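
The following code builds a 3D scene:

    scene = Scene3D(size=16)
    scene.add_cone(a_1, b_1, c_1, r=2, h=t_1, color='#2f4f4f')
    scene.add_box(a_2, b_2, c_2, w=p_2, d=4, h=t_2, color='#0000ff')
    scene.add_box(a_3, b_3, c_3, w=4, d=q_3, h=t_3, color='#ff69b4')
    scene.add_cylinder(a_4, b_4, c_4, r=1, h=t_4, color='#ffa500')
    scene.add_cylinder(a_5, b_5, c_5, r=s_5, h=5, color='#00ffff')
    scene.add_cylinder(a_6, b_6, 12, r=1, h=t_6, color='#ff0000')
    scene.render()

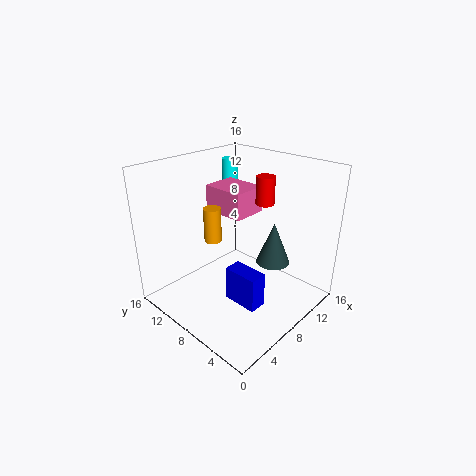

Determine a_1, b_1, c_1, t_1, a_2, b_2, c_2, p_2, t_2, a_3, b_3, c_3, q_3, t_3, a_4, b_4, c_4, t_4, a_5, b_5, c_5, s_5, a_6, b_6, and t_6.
a_1 = 12, b_1 = 6, c_1 = 4, t_1 = 5, a_2 = 6, b_2 = 4, c_2 = 1, p_2 = 2, t_2 = 4, a_3 = 8, b_3 = 8, c_3 = 10, q_3 = 5, t_3 = 3, a_4 = 7, b_4 = 11, c_4 = 7, t_4 = 4, a_5 = 13, b_5 = 14, c_5 = 10, s_5 = 1, a_6 = 10, b_6 = 6, t_6 = 3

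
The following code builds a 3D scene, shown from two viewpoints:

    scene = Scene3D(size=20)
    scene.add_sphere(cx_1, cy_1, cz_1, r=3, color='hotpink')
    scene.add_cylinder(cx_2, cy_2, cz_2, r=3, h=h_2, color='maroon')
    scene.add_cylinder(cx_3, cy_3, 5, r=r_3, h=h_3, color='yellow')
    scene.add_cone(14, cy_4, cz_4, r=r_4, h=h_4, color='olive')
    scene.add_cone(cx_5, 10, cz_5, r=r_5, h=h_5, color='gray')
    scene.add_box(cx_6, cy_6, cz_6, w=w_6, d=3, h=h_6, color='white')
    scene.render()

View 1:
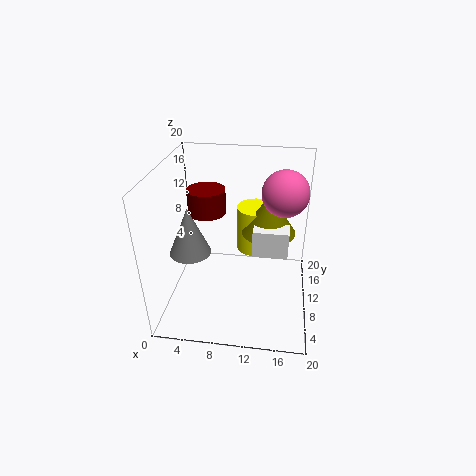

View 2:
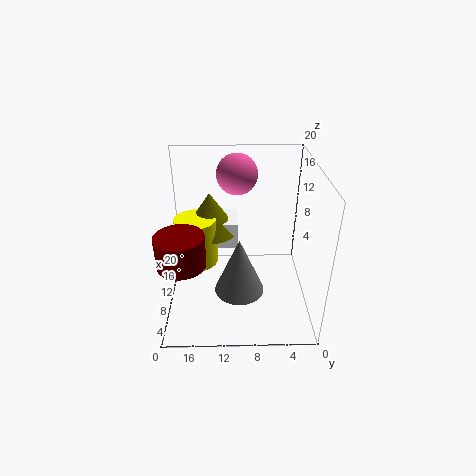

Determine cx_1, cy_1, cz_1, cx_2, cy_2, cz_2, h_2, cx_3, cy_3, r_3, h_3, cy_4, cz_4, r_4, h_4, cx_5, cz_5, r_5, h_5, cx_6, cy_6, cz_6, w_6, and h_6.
cx_1 = 16; cy_1 = 10; cz_1 = 17; cx_2 = 4; cy_2 = 17; cz_2 = 10; h_2 = 4; cx_3 = 12; cy_3 = 16; r_3 = 3; h_3 = 7; cy_4 = 14; cz_4 = 9; r_4 = 4; h_4 = 6; cx_5 = 3; cz_5 = 7; r_5 = 3; h_5 = 7; cx_6 = 12; cy_6 = 10; cz_6 = 7; w_6 = 5; h_6 = 4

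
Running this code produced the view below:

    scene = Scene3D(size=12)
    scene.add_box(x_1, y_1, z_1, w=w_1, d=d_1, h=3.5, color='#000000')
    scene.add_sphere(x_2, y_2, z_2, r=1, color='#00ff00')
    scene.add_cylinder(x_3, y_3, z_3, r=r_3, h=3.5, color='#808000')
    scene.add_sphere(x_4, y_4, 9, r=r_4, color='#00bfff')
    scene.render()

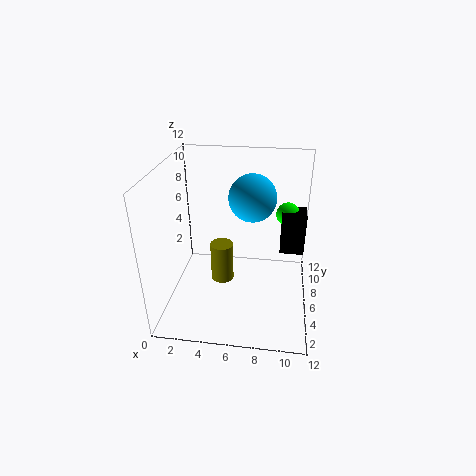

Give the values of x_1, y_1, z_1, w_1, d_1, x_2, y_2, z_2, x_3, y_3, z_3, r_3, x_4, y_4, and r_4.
x_1 = 9.5, y_1 = 6.5, z_1 = 4.5, w_1 = 2, d_1 = 2, x_2 = 10, y_2 = 8, z_2 = 7.5, x_3 = 4.5, y_3 = 6.5, z_3 = 1.5, r_3 = 1, x_4 = 7, y_4 = 7.5, r_4 = 2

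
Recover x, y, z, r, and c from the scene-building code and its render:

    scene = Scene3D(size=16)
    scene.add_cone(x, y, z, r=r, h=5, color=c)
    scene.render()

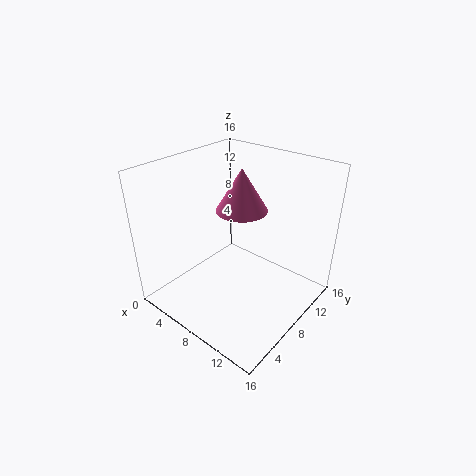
x = 6.5
y = 10.5
z = 10
r = 3
c = 'hotpink'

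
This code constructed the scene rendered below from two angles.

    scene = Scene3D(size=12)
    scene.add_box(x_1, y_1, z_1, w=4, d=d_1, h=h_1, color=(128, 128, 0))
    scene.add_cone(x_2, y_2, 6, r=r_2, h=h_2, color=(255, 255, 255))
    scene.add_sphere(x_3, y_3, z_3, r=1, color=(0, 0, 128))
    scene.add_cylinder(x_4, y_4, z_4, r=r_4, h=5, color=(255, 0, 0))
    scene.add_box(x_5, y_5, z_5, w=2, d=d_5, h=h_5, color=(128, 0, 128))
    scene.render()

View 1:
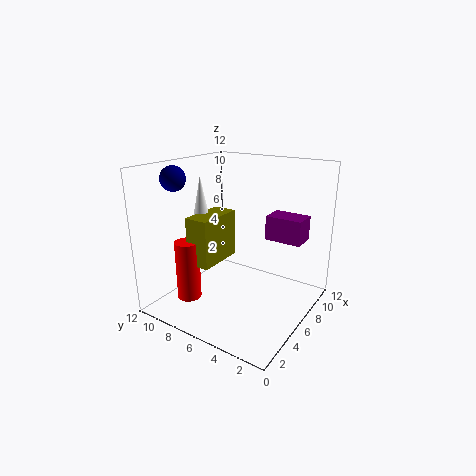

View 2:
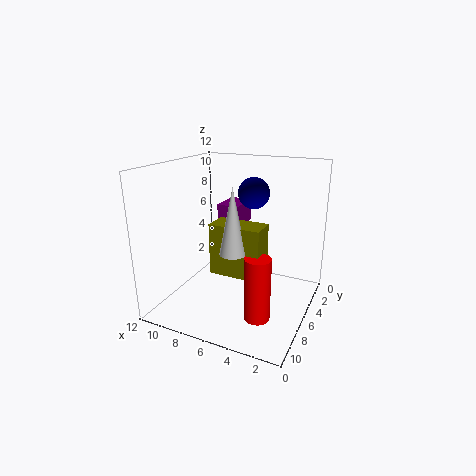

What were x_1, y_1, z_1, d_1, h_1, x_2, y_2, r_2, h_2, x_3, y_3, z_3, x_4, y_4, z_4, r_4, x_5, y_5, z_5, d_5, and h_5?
x_1 = 3, y_1 = 7, z_1 = 4, d_1 = 2, h_1 = 4, x_2 = 5, y_2 = 9, r_2 = 1, h_2 = 5, x_3 = 3, y_3 = 10, z_3 = 11, x_4 = 3, y_4 = 9, z_4 = 1, r_4 = 1, x_5 = 7, y_5 = 1, z_5 = 6, d_5 = 3, h_5 = 2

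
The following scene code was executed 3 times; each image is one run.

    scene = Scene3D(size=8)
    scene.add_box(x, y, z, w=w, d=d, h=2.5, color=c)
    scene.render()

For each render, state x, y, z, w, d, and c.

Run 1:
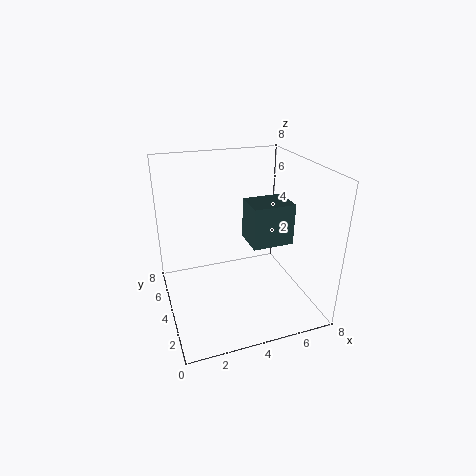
x = 5, y = 4, z = 3, w = 2.5, d = 2, c = 'darkslategray'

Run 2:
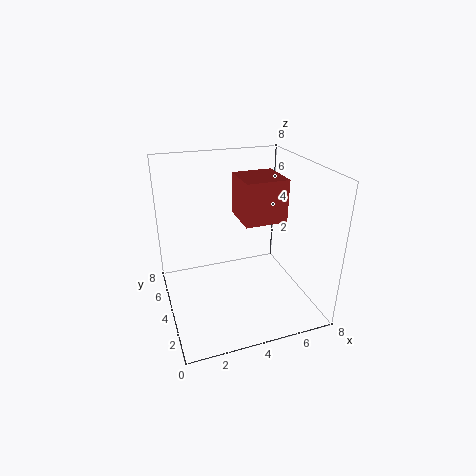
x = 4.5, y = 4, z = 4.5, w = 2.5, d = 2.5, c = 'brown'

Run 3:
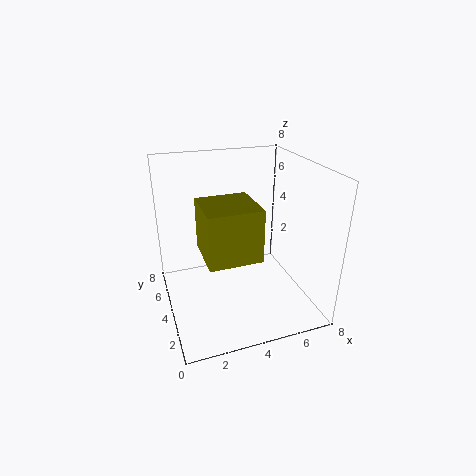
x = 1.5, y = 0.5, z = 4.5, w = 2.5, d = 2.5, c = 'olive'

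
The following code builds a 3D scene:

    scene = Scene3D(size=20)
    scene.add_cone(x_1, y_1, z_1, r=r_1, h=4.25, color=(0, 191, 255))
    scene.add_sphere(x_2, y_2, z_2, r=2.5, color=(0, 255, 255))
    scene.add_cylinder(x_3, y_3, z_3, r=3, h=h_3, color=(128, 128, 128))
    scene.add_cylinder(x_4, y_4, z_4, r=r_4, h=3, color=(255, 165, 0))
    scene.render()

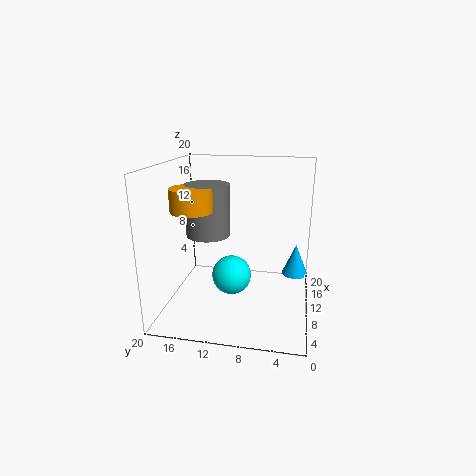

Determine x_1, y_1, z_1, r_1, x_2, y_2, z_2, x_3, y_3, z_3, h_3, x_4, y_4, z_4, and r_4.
x_1 = 10.25
y_1 = 2
z_1 = 5.25
r_1 = 1.75
x_2 = 5.75
y_2 = 10
z_2 = 6.5
x_3 = 9.25
y_3 = 14
z_3 = 10.5
h_3 = 7
x_4 = 6.5
y_4 = 15.25
z_4 = 14.5
r_4 = 2.75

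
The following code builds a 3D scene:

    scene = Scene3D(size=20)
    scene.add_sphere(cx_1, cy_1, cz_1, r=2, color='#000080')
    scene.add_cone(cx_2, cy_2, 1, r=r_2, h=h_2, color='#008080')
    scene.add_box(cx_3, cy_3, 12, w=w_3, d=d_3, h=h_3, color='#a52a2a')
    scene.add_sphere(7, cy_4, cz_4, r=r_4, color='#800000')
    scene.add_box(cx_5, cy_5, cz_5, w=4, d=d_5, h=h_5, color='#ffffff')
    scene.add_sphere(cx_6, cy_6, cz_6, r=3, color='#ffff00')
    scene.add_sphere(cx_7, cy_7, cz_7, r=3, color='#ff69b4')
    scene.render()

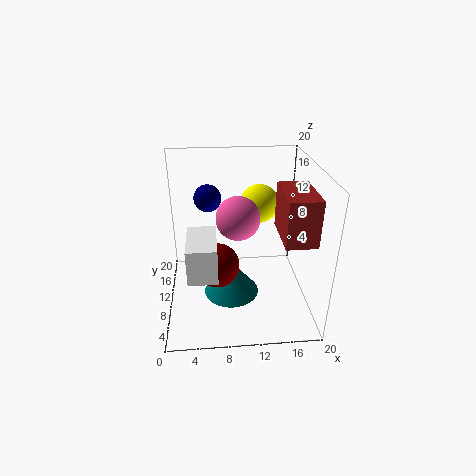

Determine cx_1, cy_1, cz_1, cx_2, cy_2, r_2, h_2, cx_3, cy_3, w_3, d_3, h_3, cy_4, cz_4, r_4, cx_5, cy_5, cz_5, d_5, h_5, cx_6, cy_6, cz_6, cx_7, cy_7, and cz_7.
cx_1 = 6, cy_1 = 15, cz_1 = 14, cx_2 = 9, cy_2 = 10, r_2 = 4, h_2 = 5, cx_3 = 15, cy_3 = 3, w_3 = 4, d_3 = 7, h_3 = 6, cy_4 = 8, cz_4 = 7, r_4 = 3, cx_5 = 3, cy_5 = 5, cz_5 = 6, d_5 = 7, h_5 = 5, cx_6 = 14, cy_6 = 17, cz_6 = 12, cx_7 = 10, cy_7 = 10, cz_7 = 13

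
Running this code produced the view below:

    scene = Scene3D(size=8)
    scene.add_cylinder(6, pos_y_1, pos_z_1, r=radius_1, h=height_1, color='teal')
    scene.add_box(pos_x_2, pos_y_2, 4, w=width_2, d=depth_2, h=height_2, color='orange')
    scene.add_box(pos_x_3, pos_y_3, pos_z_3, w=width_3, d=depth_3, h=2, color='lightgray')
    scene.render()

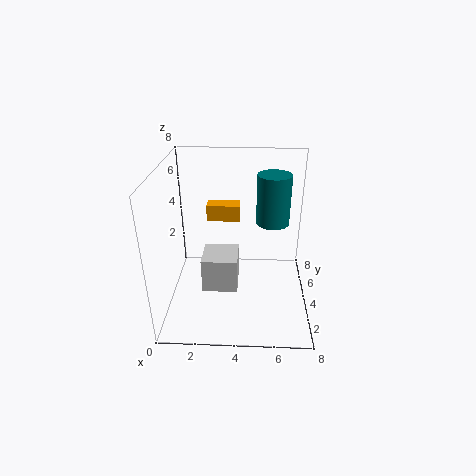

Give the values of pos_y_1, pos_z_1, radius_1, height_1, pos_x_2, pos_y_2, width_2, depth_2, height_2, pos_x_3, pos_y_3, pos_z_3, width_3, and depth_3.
pos_y_1 = 6; pos_z_1 = 4; radius_1 = 1; height_1 = 3; pos_x_2 = 2; pos_y_2 = 6; width_2 = 2; depth_2 = 1; height_2 = 1; pos_x_3 = 2; pos_y_3 = 3; pos_z_3 = 1; width_3 = 2; depth_3 = 2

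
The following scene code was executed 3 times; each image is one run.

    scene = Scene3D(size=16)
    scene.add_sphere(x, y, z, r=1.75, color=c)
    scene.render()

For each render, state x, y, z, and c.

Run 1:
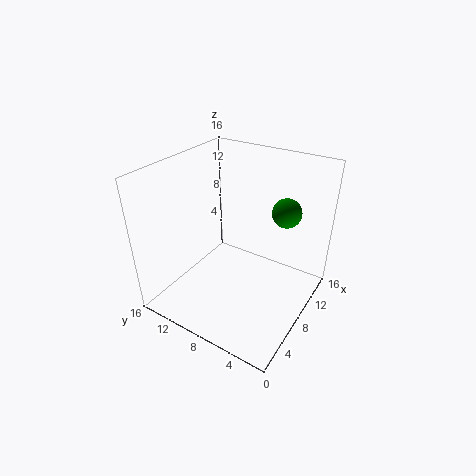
x = 13.5; y = 4.75; z = 9.5; c = 'green'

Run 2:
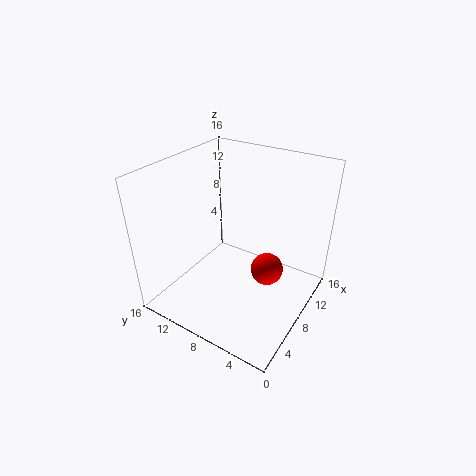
x = 8; y = 4.25; z = 5.25; c = 'red'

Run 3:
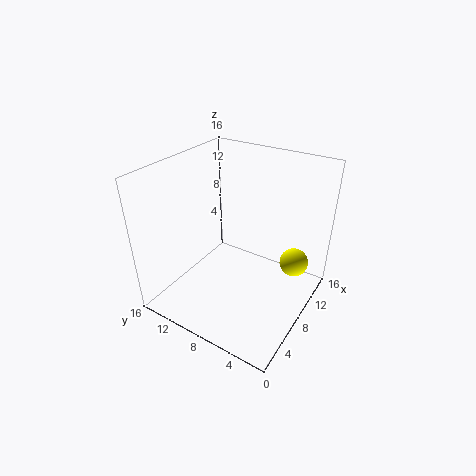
x = 13.5; y = 3.25; z = 3; c = 'yellow'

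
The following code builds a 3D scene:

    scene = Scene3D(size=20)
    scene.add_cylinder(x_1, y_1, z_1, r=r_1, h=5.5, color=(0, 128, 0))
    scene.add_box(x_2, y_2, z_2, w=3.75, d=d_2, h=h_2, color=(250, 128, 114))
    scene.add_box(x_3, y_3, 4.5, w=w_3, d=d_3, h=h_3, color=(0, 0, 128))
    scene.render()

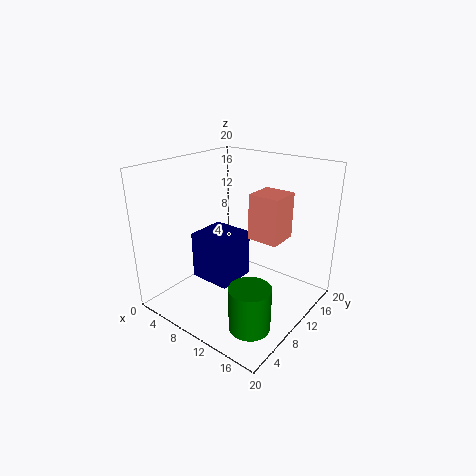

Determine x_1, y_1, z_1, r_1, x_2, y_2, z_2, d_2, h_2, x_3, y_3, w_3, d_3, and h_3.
x_1 = 17; y_1 = 3.25; z_1 = 2.75; r_1 = 2.5; x_2 = 14.25; y_2 = 6.5; z_2 = 12.5; d_2 = 3.75; h_2 = 5.5; x_3 = 5.5; y_3 = 5.5; w_3 = 5.75; d_3 = 5.5; h_3 = 6.5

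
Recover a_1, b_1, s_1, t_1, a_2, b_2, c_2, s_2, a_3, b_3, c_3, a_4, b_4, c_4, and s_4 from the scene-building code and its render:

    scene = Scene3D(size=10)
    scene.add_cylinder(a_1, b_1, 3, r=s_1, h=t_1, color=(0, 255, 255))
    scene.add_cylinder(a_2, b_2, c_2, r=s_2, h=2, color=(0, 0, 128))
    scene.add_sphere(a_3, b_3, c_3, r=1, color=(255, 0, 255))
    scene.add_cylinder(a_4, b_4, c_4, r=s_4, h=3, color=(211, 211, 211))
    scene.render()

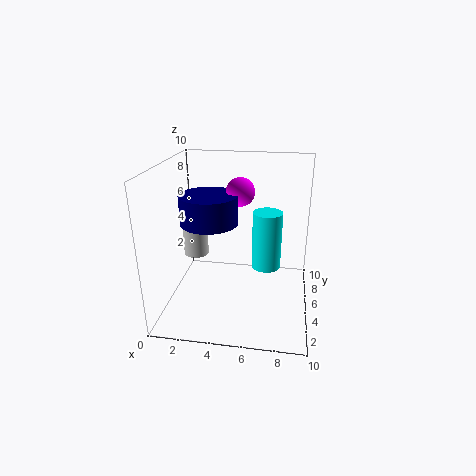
a_1 = 7, b_1 = 5, s_1 = 1, t_1 = 4, a_2 = 3, b_2 = 5, c_2 = 6, s_2 = 2, a_3 = 5, b_3 = 6, c_3 = 8, a_4 = 1, b_4 = 8, c_4 = 2, s_4 = 1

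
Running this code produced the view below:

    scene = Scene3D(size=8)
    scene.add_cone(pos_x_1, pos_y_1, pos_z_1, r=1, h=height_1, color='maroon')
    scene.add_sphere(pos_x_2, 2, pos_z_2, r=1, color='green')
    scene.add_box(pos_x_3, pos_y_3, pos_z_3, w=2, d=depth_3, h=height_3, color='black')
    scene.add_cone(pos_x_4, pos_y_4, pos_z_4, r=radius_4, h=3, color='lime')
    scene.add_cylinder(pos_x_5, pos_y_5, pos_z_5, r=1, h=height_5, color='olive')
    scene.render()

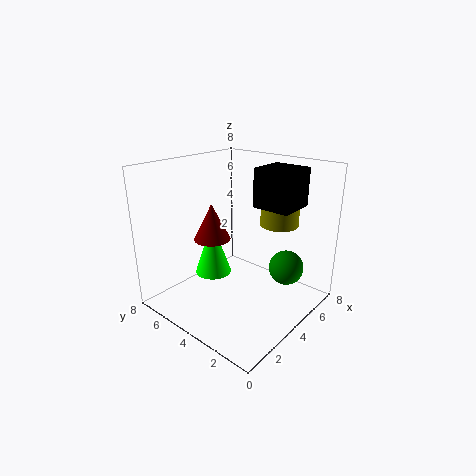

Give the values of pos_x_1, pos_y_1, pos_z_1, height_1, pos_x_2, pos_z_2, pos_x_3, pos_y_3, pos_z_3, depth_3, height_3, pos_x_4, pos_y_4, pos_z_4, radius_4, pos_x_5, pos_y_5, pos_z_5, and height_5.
pos_x_1 = 3
pos_y_1 = 5
pos_z_1 = 4
height_1 = 2
pos_x_2 = 6
pos_z_2 = 2
pos_x_3 = 4
pos_y_3 = 1
pos_z_3 = 6
depth_3 = 2
height_3 = 2
pos_x_4 = 3
pos_y_4 = 5
pos_z_4 = 2
radius_4 = 1
pos_x_5 = 5
pos_y_5 = 2
pos_z_5 = 5
height_5 = 1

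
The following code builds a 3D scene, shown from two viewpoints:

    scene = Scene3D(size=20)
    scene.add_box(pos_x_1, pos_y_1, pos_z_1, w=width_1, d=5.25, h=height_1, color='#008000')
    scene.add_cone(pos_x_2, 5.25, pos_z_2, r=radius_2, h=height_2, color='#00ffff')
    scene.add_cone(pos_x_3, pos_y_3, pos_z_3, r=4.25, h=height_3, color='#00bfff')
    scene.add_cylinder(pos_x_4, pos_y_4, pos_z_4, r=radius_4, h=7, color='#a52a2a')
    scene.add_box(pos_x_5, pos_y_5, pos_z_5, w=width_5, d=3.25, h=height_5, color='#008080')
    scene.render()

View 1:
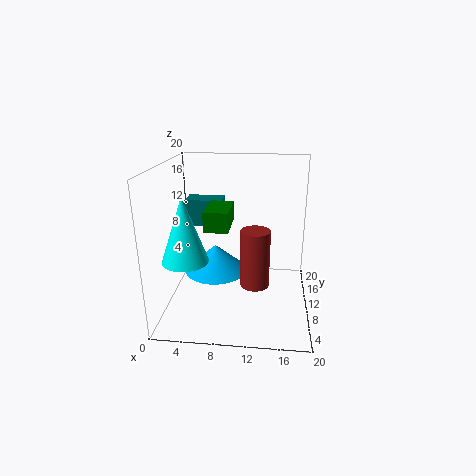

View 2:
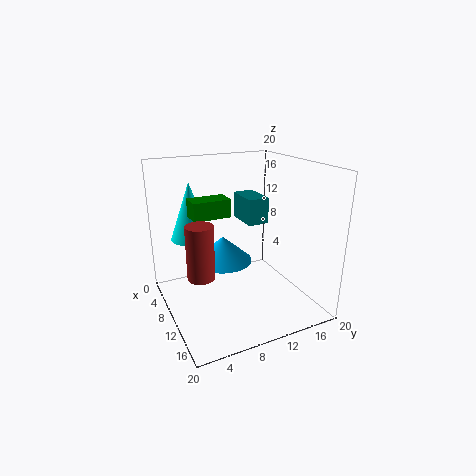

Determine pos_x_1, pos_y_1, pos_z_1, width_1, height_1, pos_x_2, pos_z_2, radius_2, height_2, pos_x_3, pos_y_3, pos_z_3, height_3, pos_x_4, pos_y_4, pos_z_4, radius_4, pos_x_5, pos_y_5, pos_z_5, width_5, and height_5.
pos_x_1 = 6.5
pos_y_1 = 4
pos_z_1 = 13
width_1 = 3
height_1 = 2.5
pos_x_2 = 3.75
pos_z_2 = 8.5
radius_2 = 3
height_2 = 8.5
pos_x_3 = 7
pos_y_3 = 9
pos_z_3 = 5.5
height_3 = 3.75
pos_x_4 = 12.75
pos_y_4 = 3.5
pos_z_4 = 6.75
radius_4 = 1.75
pos_x_5 = 1.75
pos_y_5 = 13.25
pos_z_5 = 10.25
width_5 = 5.5
height_5 = 4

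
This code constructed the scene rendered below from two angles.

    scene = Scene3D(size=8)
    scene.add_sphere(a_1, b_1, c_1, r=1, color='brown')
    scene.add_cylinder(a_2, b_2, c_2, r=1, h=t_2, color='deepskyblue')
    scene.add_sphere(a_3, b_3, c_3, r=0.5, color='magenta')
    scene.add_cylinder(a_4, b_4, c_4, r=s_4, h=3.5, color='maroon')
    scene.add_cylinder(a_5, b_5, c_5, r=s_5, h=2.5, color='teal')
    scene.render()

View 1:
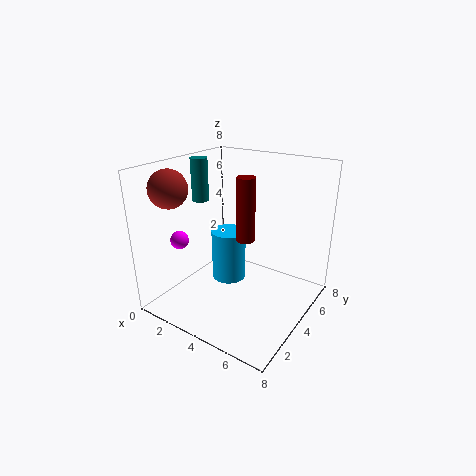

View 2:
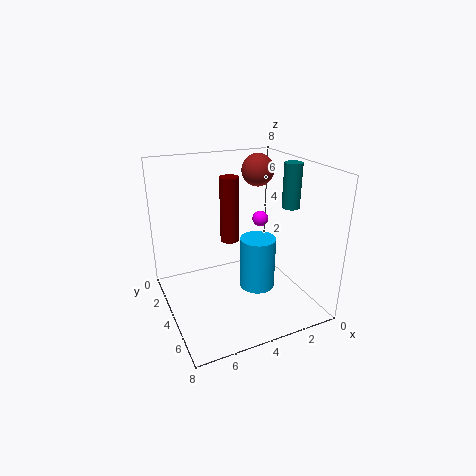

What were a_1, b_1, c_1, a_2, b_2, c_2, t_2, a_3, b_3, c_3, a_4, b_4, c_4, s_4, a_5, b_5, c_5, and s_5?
a_1 = 1.5, b_1 = 1.5, c_1 = 7, a_2 = 3, b_2 = 4.5, c_2 = 1, t_2 = 3, a_3 = 1.5, b_3 = 2, c_3 = 4, a_4 = 4.5, b_4 = 4, c_4 = 4, s_4 = 0.5, a_5 = 1, b_5 = 4.5, c_5 = 5.5, s_5 = 0.5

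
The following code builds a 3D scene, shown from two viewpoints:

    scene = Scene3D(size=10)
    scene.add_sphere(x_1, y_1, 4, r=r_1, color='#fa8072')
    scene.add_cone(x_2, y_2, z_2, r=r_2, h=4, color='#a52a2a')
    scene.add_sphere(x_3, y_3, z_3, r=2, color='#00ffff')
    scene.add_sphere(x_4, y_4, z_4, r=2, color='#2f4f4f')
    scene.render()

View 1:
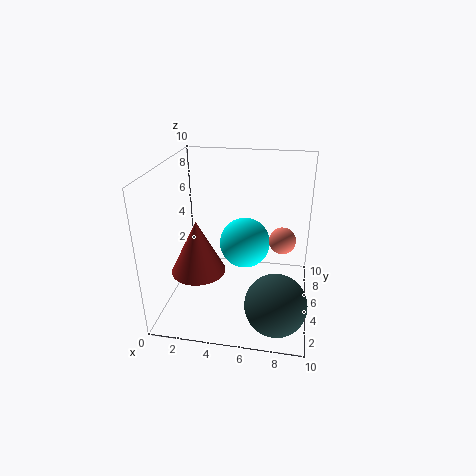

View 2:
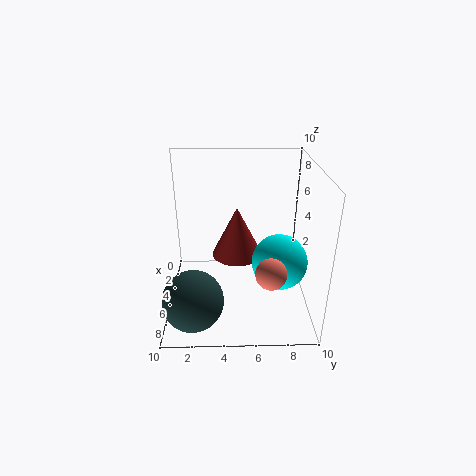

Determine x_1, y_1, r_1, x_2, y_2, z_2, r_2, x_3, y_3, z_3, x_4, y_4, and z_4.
x_1 = 8
y_1 = 7
r_1 = 1
x_2 = 2
y_2 = 5
z_2 = 2
r_2 = 2
x_3 = 5
y_3 = 8
z_3 = 3
x_4 = 8
y_4 = 2
z_4 = 2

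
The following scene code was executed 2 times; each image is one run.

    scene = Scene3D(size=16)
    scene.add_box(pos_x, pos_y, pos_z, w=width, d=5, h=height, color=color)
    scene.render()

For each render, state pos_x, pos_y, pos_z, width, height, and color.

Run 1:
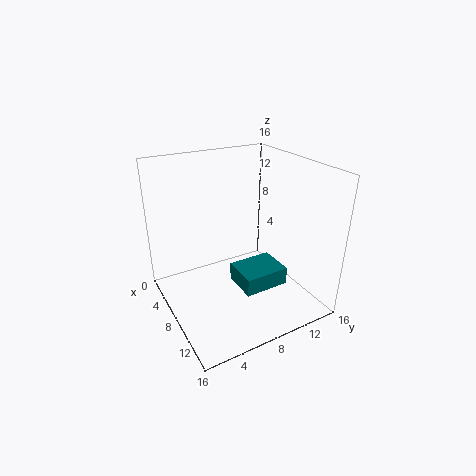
pos_x = 8
pos_y = 7
pos_z = 3
width = 4
height = 2
color = 'teal'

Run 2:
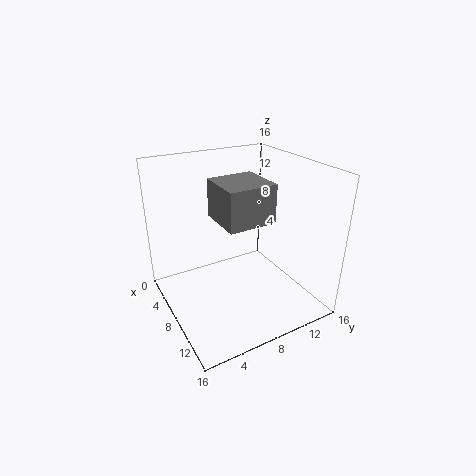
pos_x = 7
pos_y = 5
pos_z = 11
width = 5
height = 4
color = 'gray'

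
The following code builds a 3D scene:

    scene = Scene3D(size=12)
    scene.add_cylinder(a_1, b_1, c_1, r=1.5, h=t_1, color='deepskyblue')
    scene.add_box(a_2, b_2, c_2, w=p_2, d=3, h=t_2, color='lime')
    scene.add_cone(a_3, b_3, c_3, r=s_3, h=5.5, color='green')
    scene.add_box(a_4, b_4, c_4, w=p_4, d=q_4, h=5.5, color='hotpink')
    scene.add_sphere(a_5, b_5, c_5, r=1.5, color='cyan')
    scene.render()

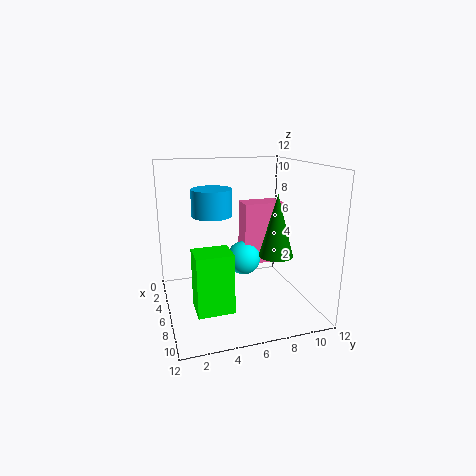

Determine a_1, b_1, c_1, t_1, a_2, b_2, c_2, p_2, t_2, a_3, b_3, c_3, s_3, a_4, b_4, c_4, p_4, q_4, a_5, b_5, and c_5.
a_1 = 7.5; b_1 = 3.5; c_1 = 8.5; t_1 = 2; a_2 = 6; b_2 = 2; c_2 = 0.5; p_2 = 2.5; t_2 = 5; a_3 = 6; b_3 = 9.5; c_3 = 4; s_3 = 1.5; a_4 = 3; b_4 = 7; c_4 = 3; p_4 = 2; q_4 = 3.5; a_5 = 4.5; b_5 = 7; c_5 = 3.5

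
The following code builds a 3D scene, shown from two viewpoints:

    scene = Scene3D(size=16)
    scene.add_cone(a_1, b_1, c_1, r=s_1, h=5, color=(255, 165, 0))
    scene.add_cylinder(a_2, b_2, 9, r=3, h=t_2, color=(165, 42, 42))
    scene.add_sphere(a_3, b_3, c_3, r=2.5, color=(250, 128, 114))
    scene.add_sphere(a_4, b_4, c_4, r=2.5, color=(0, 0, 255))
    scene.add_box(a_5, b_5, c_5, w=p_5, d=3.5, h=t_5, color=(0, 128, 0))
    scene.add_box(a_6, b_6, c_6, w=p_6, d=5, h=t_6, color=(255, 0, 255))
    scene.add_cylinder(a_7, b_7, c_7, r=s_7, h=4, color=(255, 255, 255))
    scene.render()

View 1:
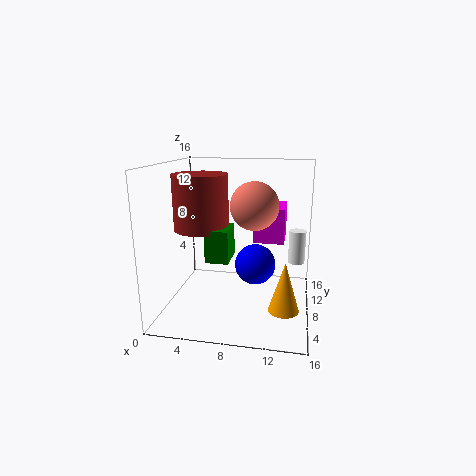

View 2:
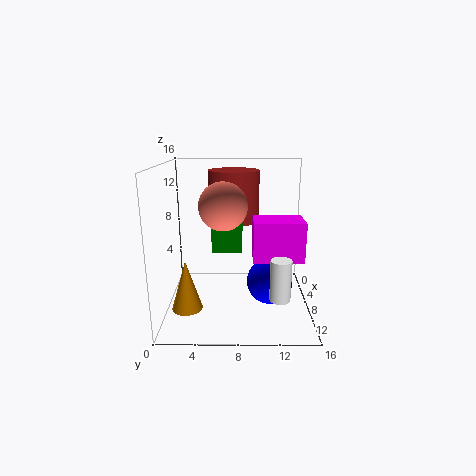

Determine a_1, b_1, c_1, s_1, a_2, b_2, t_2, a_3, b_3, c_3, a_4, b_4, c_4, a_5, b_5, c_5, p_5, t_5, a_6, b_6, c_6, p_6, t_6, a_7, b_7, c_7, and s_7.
a_1 = 13.5; b_1 = 3; c_1 = 2.5; s_1 = 1.5; a_2 = 4; b_2 = 7.5; t_2 = 6; a_3 = 10; b_3 = 6.5; c_3 = 12; a_4 = 9.5; b_4 = 11.5; c_4 = 3.5; a_5 = 5; b_5 = 5; c_5 = 6; p_5 = 2.5; t_5 = 3.5; a_6 = 9.5; b_6 = 9.5; c_6 = 7; p_6 = 3.5; t_6 = 4; a_7 = 14.5; b_7 = 12; c_7 = 4; s_7 = 1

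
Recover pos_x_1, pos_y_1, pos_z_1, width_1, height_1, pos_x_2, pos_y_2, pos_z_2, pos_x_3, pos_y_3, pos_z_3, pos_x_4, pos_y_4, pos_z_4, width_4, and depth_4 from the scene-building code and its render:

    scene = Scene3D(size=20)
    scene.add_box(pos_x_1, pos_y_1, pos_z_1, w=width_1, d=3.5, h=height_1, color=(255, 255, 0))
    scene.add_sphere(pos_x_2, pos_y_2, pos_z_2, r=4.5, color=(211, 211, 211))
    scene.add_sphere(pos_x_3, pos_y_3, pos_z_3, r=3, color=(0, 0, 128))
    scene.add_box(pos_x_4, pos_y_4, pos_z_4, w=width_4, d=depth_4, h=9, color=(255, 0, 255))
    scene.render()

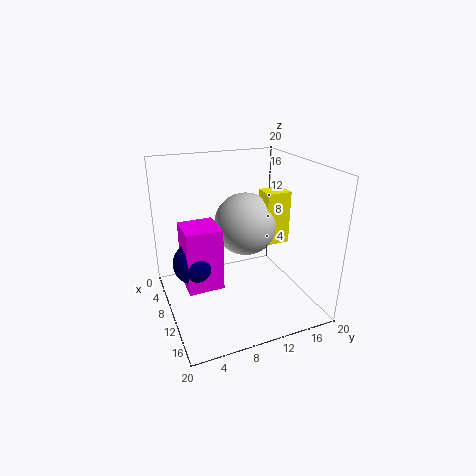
pos_x_1 = 8
pos_y_1 = 14
pos_z_1 = 8.5
width_1 = 3
height_1 = 7.5
pos_x_2 = 8
pos_y_2 = 12
pos_z_2 = 11
pos_x_3 = 8.5
pos_y_3 = 4
pos_z_3 = 6.5
pos_x_4 = 6
pos_y_4 = 2.5
pos_z_4 = 3
width_4 = 5
depth_4 = 5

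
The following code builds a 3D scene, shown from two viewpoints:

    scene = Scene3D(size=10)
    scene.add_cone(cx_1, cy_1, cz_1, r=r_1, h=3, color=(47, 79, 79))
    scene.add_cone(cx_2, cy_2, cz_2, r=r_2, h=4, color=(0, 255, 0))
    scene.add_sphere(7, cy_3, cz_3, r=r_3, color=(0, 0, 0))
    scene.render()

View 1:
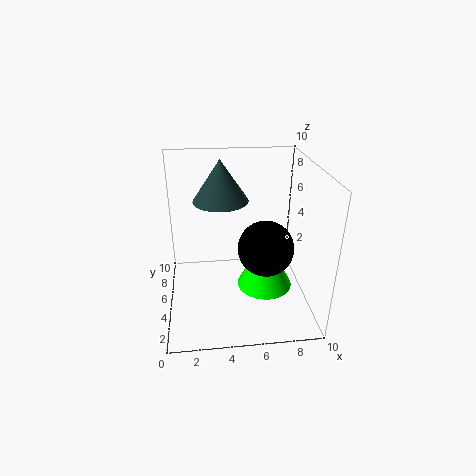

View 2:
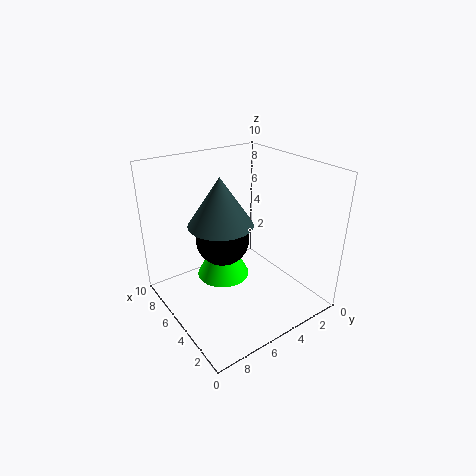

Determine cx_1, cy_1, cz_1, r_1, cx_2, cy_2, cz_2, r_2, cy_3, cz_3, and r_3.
cx_1 = 4; cy_1 = 7; cz_1 = 7; r_1 = 2; cx_2 = 7; cy_2 = 5; cz_2 = 1; r_2 = 2; cy_3 = 5; cz_3 = 4; r_3 = 2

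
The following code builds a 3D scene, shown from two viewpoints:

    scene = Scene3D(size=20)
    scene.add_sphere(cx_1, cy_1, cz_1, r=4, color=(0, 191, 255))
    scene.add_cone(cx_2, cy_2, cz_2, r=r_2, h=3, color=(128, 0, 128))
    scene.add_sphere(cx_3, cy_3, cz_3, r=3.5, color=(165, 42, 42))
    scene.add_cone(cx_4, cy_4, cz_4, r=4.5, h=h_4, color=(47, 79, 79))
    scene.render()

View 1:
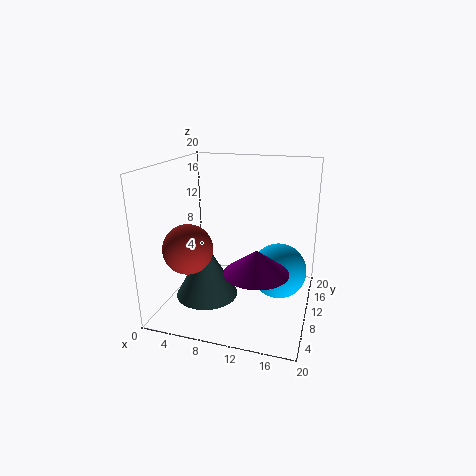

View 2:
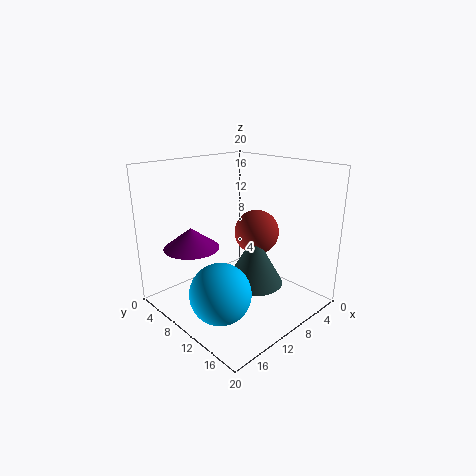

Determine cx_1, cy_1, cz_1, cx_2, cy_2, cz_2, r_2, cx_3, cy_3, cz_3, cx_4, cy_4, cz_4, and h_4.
cx_1 = 15.5
cy_1 = 12.5
cz_1 = 4.5
cx_2 = 14
cy_2 = 4.5
cz_2 = 8
r_2 = 4
cx_3 = 3.5
cy_3 = 7.5
cz_3 = 8.5
cx_4 = 5.5
cy_4 = 9
cz_4 = 1
h_4 = 8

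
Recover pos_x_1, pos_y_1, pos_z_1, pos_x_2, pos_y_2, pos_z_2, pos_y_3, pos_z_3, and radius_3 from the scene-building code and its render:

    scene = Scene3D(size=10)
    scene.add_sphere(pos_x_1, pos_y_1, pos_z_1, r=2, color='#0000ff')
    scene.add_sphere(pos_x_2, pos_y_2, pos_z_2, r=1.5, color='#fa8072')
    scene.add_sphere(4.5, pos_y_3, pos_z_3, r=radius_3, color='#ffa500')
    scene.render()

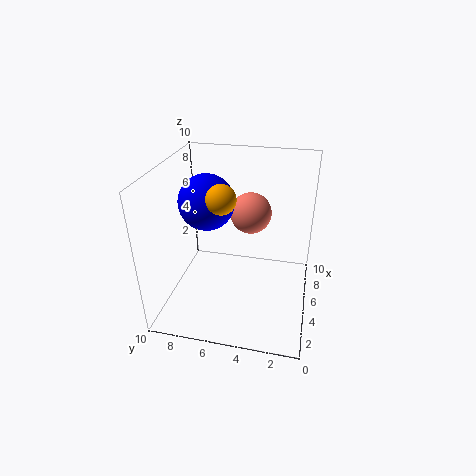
pos_x_1 = 6; pos_y_1 = 7.5; pos_z_1 = 7; pos_x_2 = 7; pos_y_2 = 4.5; pos_z_2 = 6; pos_y_3 = 6; pos_z_3 = 8; radius_3 = 1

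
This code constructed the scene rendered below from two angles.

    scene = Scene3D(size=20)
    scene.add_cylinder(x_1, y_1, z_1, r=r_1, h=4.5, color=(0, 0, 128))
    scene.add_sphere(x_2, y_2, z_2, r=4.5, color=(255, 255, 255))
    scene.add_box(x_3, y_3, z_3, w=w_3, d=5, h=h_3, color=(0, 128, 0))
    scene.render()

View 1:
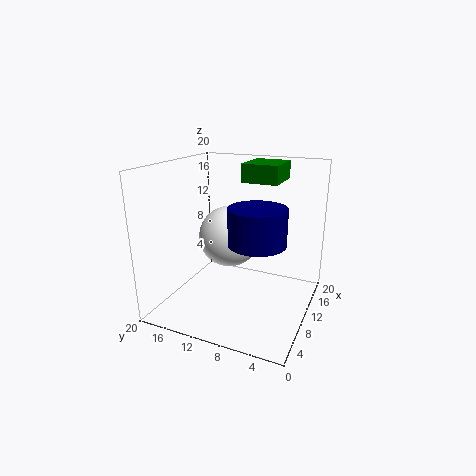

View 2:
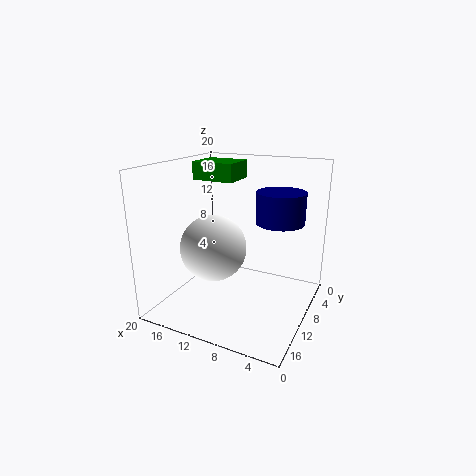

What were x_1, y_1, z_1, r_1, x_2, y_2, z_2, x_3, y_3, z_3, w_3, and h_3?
x_1 = 5.5
y_1 = 5.5
z_1 = 11.5
r_1 = 3.5
x_2 = 12.5
y_2 = 12.5
z_2 = 9
x_3 = 11
y_3 = 5
z_3 = 17.5
w_3 = 6
h_3 = 2.5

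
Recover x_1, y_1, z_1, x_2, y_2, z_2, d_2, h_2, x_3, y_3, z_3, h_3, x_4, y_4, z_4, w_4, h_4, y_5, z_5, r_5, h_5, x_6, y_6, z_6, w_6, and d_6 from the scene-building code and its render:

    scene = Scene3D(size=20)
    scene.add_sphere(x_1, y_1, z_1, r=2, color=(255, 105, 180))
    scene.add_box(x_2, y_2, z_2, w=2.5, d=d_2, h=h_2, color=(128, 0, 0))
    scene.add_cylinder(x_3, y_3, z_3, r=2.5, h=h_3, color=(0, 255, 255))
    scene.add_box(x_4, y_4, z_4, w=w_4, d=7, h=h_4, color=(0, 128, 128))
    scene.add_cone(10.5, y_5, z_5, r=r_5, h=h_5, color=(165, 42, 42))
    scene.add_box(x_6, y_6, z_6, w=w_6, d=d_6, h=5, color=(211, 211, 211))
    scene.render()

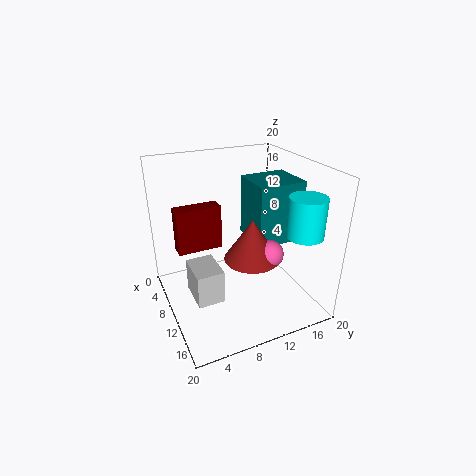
x_1 = 12, y_1 = 14, z_1 = 7.5, x_2 = 1.5, y_2 = 3, z_2 = 5.5, d_2 = 7, h_2 = 7, x_3 = 15, y_3 = 17.5, z_3 = 11, h_3 = 5.5, x_4 = 4.5, y_4 = 13, z_4 = 8, w_4 = 6.5, h_4 = 9, y_5 = 12, z_5 = 6.5, r_5 = 4, h_5 = 6, x_6 = 5.5, y_6 = 3.5, z_6 = 0.5, w_6 = 5.5, d_6 = 4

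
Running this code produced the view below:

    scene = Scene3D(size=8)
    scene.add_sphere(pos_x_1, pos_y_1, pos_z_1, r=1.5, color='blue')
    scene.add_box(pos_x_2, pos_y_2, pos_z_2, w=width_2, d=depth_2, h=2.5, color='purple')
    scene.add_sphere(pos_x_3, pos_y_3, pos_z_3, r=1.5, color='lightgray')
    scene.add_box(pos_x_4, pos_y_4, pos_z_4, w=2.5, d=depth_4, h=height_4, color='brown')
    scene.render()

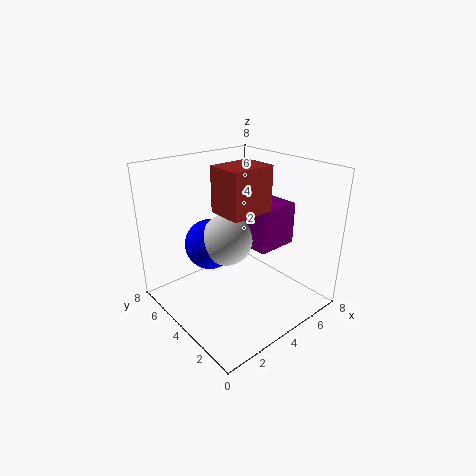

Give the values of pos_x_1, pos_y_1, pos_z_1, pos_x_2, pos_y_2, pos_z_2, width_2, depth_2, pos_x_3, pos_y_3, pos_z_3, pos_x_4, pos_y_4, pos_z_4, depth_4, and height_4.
pos_x_1 = 3.5, pos_y_1 = 6, pos_z_1 = 3, pos_x_2 = 5, pos_y_2 = 3, pos_z_2 = 3, width_2 = 2.5, depth_2 = 2.5, pos_x_3 = 4, pos_y_3 = 5, pos_z_3 = 3.5, pos_x_4 = 3, pos_y_4 = 3, pos_z_4 = 5.5, depth_4 = 2, height_4 = 2.5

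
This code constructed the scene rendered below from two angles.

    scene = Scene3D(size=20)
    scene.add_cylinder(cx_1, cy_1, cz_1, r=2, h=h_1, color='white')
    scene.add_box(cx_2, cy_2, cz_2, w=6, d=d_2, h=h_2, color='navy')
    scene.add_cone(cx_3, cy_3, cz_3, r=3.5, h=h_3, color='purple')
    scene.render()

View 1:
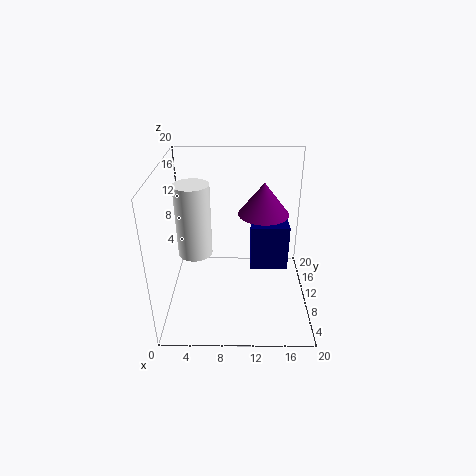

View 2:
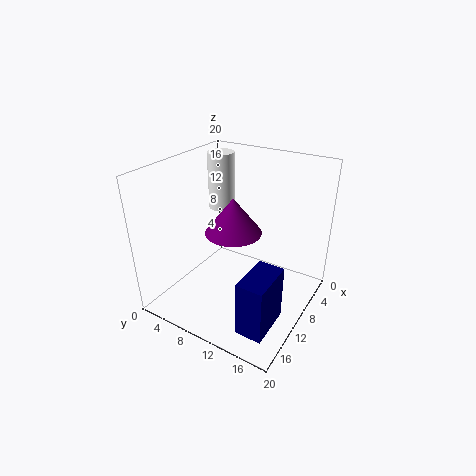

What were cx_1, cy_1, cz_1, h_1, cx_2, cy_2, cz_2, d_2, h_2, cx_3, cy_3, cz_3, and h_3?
cx_1 = 5; cy_1 = 4; cz_1 = 11.5; h_1 = 8.5; cx_2 = 12; cy_2 = 14.5; cz_2 = 1.5; d_2 = 3.5; h_2 = 7.5; cx_3 = 13.5; cy_3 = 11.5; cz_3 = 13; h_3 = 4.5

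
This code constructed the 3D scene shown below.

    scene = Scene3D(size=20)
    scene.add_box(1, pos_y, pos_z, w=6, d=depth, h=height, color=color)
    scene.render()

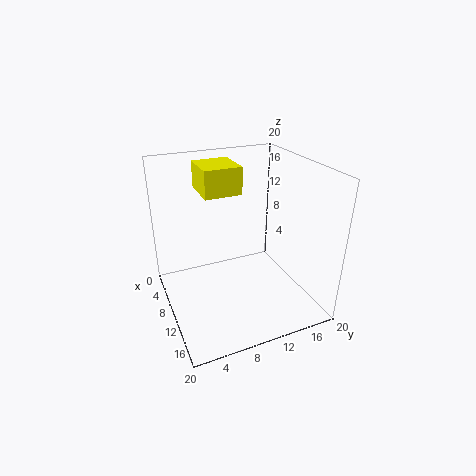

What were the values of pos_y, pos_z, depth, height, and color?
pos_y = 6.5; pos_z = 15; depth = 5.5; height = 4; color = 'yellow'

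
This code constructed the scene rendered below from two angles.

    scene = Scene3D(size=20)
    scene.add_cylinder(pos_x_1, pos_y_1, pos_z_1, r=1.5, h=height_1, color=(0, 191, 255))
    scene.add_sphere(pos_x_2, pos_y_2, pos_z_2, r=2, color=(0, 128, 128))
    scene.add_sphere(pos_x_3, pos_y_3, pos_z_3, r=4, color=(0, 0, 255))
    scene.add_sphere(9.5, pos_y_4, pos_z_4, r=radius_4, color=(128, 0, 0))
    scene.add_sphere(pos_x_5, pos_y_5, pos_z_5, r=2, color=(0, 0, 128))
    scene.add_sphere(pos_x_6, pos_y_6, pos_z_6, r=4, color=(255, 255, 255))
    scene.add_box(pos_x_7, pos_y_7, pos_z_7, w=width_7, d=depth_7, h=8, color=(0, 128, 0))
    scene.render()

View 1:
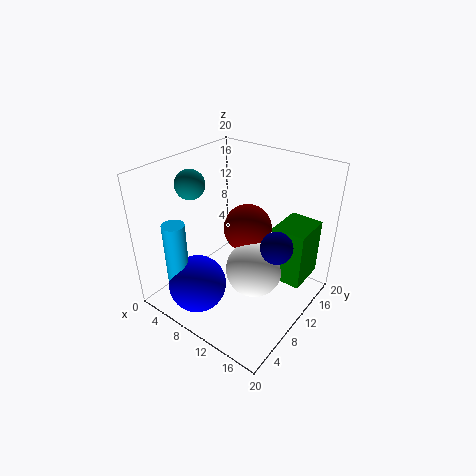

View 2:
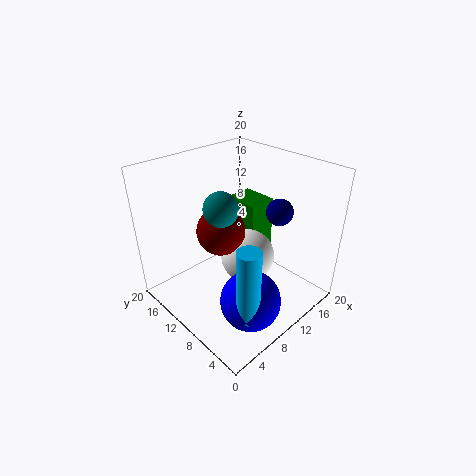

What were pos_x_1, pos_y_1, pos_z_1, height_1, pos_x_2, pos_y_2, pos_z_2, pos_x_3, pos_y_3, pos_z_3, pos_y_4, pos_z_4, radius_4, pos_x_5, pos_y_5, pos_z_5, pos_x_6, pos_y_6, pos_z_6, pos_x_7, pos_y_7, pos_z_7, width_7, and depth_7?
pos_x_1 = 5, pos_y_1 = 3, pos_z_1 = 3.5, height_1 = 10, pos_x_2 = 4.5, pos_y_2 = 7, pos_z_2 = 17.5, pos_x_3 = 7, pos_y_3 = 4.5, pos_z_3 = 4, pos_y_4 = 13, pos_z_4 = 10, radius_4 = 3.5, pos_x_5 = 17, pos_y_5 = 8.5, pos_z_5 = 12, pos_x_6 = 12.5, pos_y_6 = 10.5, pos_z_6 = 5.5, pos_x_7 = 14.5, pos_y_7 = 11.5, pos_z_7 = 4.5, width_7 = 4.5, depth_7 = 5.5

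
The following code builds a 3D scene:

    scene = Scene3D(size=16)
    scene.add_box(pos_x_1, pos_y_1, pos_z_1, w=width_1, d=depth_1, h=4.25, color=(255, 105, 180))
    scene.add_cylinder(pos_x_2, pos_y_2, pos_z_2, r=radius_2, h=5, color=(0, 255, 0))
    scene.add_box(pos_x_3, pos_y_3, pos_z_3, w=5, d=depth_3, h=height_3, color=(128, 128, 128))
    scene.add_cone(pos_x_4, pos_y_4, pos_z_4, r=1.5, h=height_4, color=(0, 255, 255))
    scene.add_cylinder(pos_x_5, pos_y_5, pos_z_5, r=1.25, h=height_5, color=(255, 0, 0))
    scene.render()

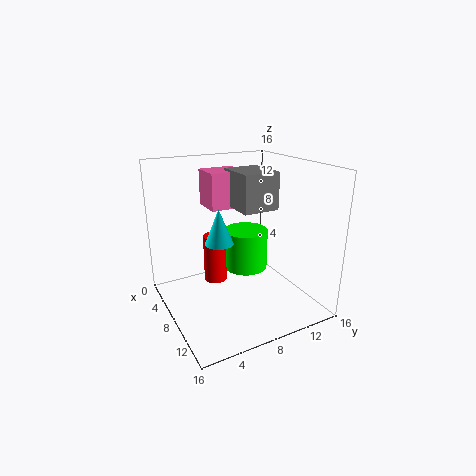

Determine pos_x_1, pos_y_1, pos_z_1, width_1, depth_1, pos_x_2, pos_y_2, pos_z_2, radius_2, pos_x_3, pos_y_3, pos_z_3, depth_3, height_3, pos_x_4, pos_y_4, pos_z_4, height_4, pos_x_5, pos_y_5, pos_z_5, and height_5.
pos_x_1 = 1.5; pos_y_1 = 6.25; pos_z_1 = 10.5; width_1 = 3.75; depth_1 = 4.25; pos_x_2 = 4.5; pos_y_2 = 11; pos_z_2 = 2.25; radius_2 = 2.75; pos_x_3 = 3.75; pos_y_3 = 8.5; pos_z_3 = 10.75; depth_3 = 4.25; height_3 = 4.25; pos_x_4 = 9; pos_y_4 = 5.25; pos_z_4 = 8.25; height_4 = 3.75; pos_x_5 = 7.25; pos_y_5 = 5.5; pos_z_5 = 3.25; height_5 = 5.25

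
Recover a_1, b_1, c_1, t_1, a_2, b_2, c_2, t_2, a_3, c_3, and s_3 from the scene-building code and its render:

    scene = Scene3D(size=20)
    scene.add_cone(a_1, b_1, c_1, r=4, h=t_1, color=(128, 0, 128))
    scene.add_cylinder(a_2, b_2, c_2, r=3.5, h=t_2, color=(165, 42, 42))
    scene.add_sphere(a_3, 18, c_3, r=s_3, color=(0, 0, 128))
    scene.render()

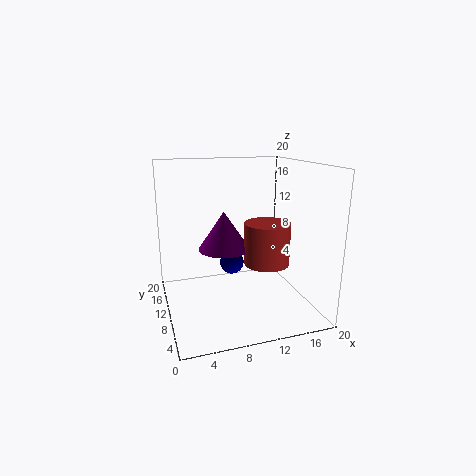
a_1 = 9.5
b_1 = 15.5
c_1 = 6.5
t_1 = 6
a_2 = 15.5
b_2 = 12.5
c_2 = 4.5
t_2 = 6.5
a_3 = 11.5
c_3 = 3
s_3 = 2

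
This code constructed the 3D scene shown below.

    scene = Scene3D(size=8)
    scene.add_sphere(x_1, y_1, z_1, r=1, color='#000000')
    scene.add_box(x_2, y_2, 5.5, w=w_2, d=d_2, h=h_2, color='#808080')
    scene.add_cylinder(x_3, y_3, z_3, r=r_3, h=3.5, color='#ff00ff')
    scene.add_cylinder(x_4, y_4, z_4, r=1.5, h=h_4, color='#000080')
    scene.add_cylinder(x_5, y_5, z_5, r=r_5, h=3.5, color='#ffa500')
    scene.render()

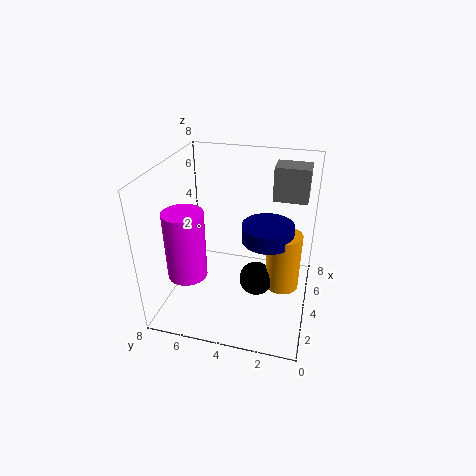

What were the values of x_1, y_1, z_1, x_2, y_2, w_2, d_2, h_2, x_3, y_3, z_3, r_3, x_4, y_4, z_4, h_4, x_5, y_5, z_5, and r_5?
x_1 = 4.5, y_1 = 3, z_1 = 1, x_2 = 6, y_2 = 0.5, w_2 = 1.5, d_2 = 2, h_2 = 2, x_3 = 1.5, y_3 = 6, z_3 = 3, r_3 = 1, x_4 = 5, y_4 = 2.5, z_4 = 3.5, h_4 = 1, x_5 = 5, y_5 = 1.5, z_5 = 0.5, r_5 = 1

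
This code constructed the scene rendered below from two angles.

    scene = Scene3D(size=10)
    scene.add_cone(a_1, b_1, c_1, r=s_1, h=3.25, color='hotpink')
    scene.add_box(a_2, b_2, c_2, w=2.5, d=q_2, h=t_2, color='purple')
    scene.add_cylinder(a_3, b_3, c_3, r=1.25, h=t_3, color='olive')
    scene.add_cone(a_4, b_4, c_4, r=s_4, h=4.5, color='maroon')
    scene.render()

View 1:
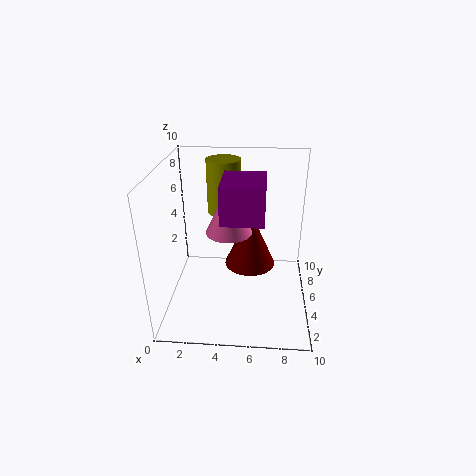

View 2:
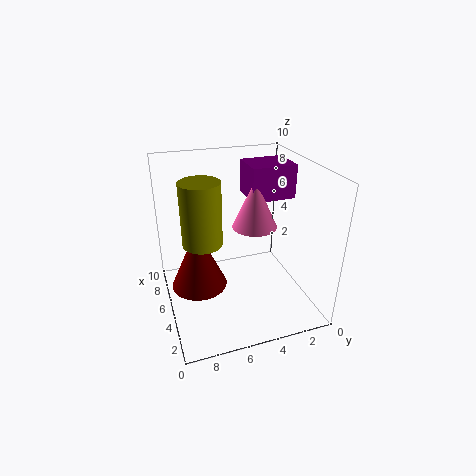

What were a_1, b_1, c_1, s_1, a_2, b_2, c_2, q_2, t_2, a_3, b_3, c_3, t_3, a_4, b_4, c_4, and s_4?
a_1 = 4.5
b_1 = 4
c_1 = 6
s_1 = 1.5
a_2 = 4.25
b_2 = 1.25
c_2 = 7.75
q_2 = 3
t_2 = 2.25
a_3 = 3.75
b_3 = 7.75
c_3 = 5.75
t_3 = 4
a_4 = 5.75
b_4 = 7.75
c_4 = 1.25
s_4 = 2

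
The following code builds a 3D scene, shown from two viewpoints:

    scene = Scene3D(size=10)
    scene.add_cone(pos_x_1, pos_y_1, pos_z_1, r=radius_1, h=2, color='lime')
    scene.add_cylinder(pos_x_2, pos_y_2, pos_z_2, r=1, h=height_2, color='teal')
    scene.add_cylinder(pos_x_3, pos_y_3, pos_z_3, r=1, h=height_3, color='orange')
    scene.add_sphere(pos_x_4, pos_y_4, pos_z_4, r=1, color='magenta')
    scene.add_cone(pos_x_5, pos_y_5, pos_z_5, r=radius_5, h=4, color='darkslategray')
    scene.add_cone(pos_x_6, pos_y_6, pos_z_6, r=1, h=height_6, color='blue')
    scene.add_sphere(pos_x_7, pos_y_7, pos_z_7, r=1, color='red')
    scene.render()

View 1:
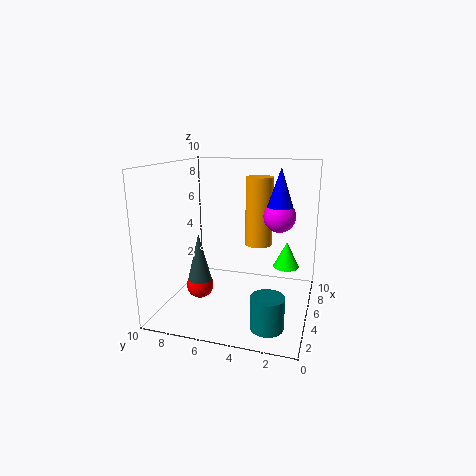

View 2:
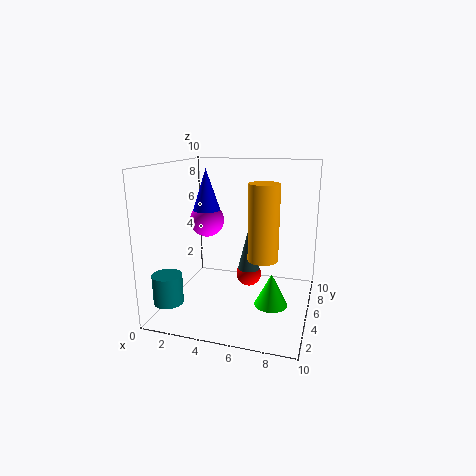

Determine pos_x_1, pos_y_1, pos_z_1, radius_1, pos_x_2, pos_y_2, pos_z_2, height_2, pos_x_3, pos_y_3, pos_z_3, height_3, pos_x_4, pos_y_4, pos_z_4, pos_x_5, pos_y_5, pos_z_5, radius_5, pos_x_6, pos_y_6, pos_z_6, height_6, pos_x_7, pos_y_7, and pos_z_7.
pos_x_1 = 8; pos_y_1 = 2; pos_z_1 = 2; radius_1 = 1; pos_x_2 = 1; pos_y_2 = 2; pos_z_2 = 1; height_2 = 2; pos_x_3 = 7; pos_y_3 = 4; pos_z_3 = 4; height_3 = 5; pos_x_4 = 4; pos_y_4 = 2; pos_z_4 = 7; pos_x_5 = 5; pos_y_5 = 8; pos_z_5 = 1; radius_5 = 1; pos_x_6 = 4; pos_y_6 = 2; pos_z_6 = 7; height_6 = 3; pos_x_7 = 5; pos_y_7 = 8; pos_z_7 = 1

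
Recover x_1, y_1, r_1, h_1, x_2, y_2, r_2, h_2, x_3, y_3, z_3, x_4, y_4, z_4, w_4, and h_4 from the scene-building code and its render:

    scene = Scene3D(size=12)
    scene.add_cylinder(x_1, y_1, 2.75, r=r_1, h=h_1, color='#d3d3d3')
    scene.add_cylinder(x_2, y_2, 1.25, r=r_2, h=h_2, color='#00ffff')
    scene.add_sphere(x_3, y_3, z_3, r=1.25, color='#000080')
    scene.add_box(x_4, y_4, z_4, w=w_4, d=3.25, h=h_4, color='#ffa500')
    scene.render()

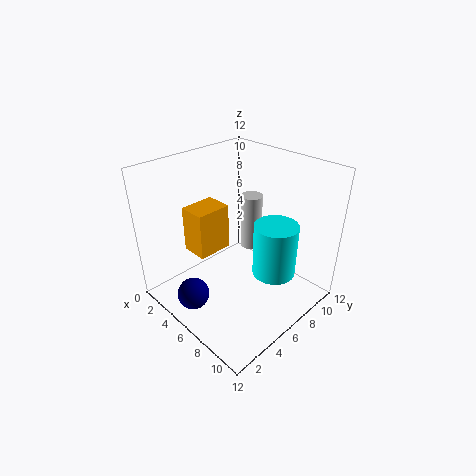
x_1 = 4; y_1 = 9.75; r_1 = 1; h_1 = 5.25; x_2 = 7.25; y_2 = 9.5; r_2 = 2; h_2 = 5; x_3 = 5.75; y_3 = 1.25; z_3 = 2.75; x_4 = 0.75; y_4 = 4.25; z_4 = 3.25; w_4 = 2.5; h_4 = 4.25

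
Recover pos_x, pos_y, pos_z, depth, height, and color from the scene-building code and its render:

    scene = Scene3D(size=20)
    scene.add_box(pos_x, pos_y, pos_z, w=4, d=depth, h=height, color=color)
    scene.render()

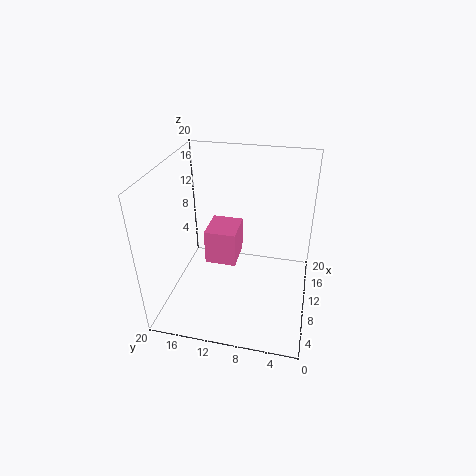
pos_x = 2; pos_y = 8.5; pos_z = 11.5; depth = 3.5; height = 4; color = 'hotpink'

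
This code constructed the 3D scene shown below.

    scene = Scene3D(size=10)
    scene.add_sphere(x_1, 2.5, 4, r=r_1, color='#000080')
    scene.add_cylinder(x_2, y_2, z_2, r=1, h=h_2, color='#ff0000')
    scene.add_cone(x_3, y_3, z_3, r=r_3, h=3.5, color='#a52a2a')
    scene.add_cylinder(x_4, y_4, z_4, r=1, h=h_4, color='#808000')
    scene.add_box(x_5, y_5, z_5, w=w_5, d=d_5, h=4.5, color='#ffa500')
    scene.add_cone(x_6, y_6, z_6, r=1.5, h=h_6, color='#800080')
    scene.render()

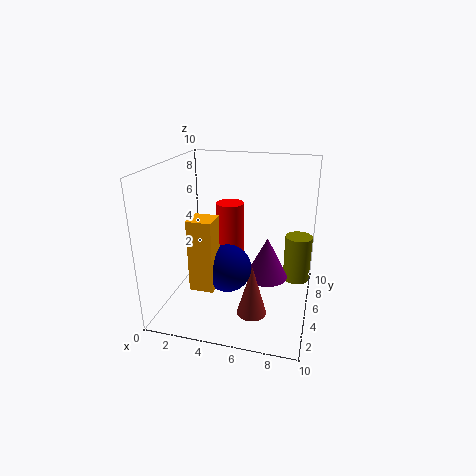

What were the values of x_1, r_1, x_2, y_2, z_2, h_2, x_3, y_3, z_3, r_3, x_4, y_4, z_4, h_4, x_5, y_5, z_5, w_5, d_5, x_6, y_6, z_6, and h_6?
x_1 = 5
r_1 = 1.5
x_2 = 4
y_2 = 6.5
z_2 = 2
h_2 = 5
x_3 = 6.5
y_3 = 3
z_3 = 0.5
r_3 = 1
x_4 = 9
y_4 = 7.5
z_4 = 1
h_4 = 3.5
x_5 = 3
y_5 = 1
z_5 = 3
w_5 = 1.5
d_5 = 1.5
x_6 = 7
y_6 = 5.5
z_6 = 2
h_6 = 3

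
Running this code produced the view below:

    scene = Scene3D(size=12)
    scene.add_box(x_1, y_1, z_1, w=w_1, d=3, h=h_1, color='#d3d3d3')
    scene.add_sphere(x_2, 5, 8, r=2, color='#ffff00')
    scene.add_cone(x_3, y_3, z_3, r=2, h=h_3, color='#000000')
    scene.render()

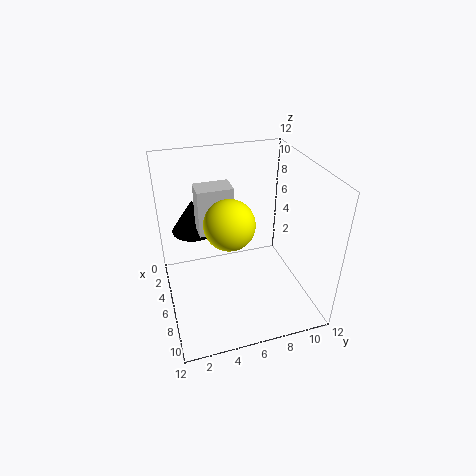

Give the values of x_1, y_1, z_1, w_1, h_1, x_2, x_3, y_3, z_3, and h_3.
x_1 = 3
y_1 = 3
z_1 = 6
w_1 = 2
h_1 = 4
x_2 = 7
x_3 = 2
y_3 = 3
z_3 = 5
h_3 = 3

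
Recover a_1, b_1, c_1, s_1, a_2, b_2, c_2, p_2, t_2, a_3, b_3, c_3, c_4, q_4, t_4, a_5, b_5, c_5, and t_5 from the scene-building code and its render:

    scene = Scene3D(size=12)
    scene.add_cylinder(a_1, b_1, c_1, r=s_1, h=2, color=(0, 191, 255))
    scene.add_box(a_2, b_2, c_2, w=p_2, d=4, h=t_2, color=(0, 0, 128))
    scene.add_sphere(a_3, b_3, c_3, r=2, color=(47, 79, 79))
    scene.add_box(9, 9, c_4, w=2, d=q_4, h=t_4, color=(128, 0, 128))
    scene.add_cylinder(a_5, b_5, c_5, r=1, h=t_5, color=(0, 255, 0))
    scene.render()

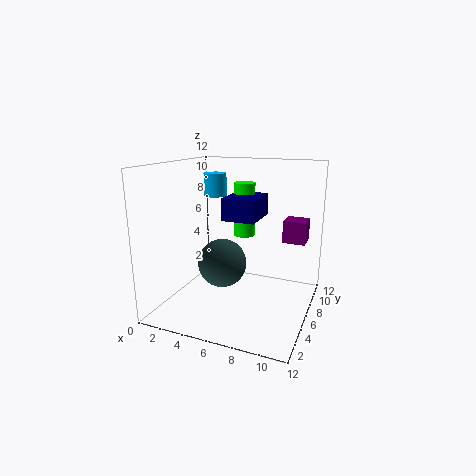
a_1 = 3; b_1 = 8; c_1 = 9; s_1 = 1; a_2 = 4; b_2 = 7; c_2 = 7; p_2 = 3; t_2 = 2; a_3 = 5; b_3 = 5; c_3 = 4; c_4 = 5; q_4 = 2; t_4 = 2; a_5 = 5; b_5 = 10; c_5 = 5; t_5 = 5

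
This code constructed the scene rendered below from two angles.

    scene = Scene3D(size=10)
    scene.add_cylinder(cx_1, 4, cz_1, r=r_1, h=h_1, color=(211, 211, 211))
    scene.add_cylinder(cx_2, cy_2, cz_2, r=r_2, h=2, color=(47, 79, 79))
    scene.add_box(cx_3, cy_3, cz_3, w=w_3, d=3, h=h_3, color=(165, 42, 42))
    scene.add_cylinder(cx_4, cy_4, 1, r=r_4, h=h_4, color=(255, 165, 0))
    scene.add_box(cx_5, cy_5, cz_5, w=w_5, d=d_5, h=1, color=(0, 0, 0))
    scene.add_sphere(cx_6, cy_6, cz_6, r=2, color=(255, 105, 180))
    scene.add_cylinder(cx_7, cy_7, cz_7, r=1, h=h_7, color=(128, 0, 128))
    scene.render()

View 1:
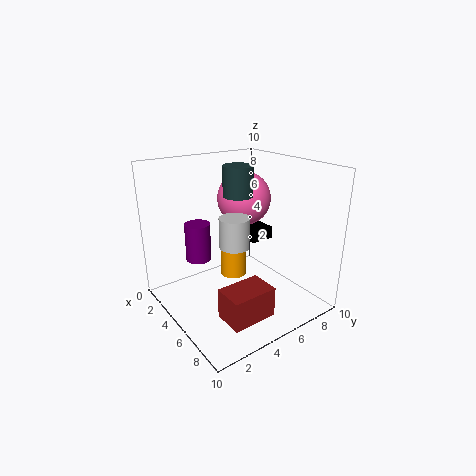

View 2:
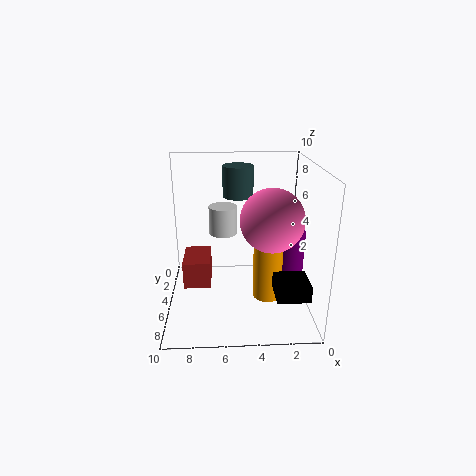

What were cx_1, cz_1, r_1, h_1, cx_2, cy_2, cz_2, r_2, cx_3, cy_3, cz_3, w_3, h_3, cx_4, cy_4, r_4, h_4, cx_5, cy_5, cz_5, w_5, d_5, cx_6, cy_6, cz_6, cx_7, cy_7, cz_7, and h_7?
cx_1 = 6, cz_1 = 5, r_1 = 1, h_1 = 2, cx_2 = 5, cy_2 = 5, cz_2 = 8, r_2 = 1, cx_3 = 7, cy_3 = 2, cz_3 = 1, w_3 = 2, h_3 = 2, cx_4 = 3, cy_4 = 6, r_4 = 1, h_4 = 4, cx_5 = 1, cy_5 = 8, cz_5 = 3, w_5 = 2, d_5 = 2, cx_6 = 3, cy_6 = 7, cz_6 = 7, cx_7 = 1, cy_7 = 4, cz_7 = 2, h_7 = 3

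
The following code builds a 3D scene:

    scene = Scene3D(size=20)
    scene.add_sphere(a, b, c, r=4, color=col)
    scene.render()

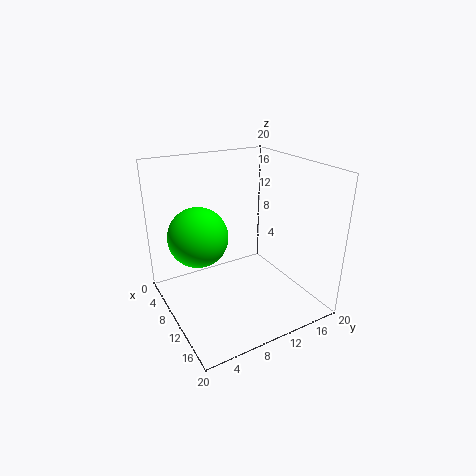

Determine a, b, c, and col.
a = 9; b = 4.5; c = 11; col = 'lime'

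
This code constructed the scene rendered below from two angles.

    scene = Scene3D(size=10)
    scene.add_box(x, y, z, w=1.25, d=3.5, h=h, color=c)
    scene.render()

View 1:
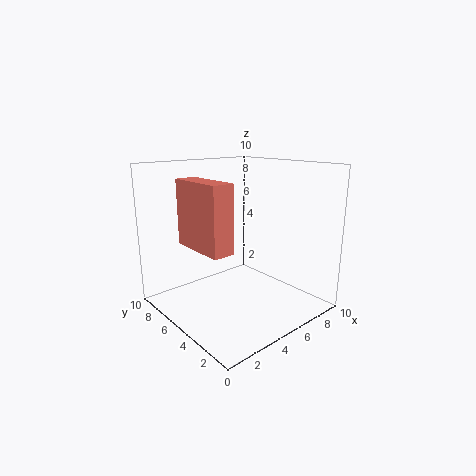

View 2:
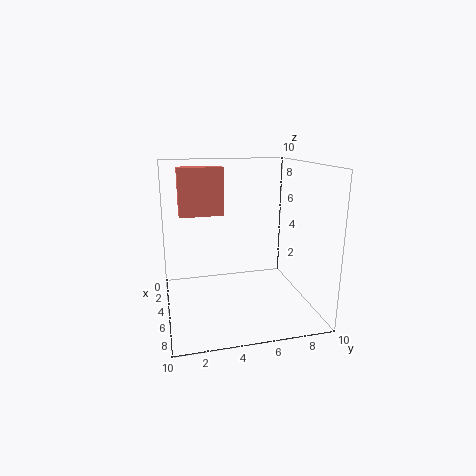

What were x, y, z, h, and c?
x = 0.25; y = 1.25; z = 5.75; h = 3.75; c = 'salmon'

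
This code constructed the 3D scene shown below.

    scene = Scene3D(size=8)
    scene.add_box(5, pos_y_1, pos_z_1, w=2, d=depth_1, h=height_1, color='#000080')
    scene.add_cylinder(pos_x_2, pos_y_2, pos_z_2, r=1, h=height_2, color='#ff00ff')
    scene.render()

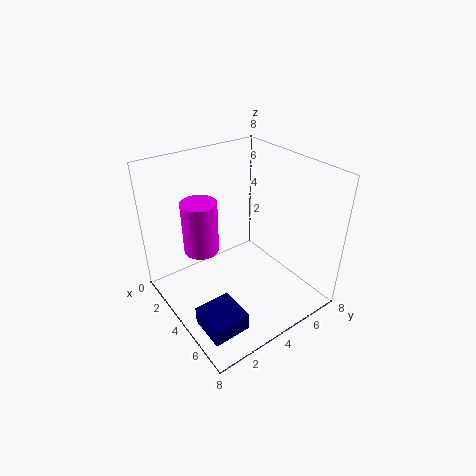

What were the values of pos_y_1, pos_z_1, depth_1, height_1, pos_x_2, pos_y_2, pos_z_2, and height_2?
pos_y_1 = 0.5; pos_z_1 = 0.5; depth_1 = 2; height_1 = 1; pos_x_2 = 2.5; pos_y_2 = 2.5; pos_z_2 = 3; height_2 = 3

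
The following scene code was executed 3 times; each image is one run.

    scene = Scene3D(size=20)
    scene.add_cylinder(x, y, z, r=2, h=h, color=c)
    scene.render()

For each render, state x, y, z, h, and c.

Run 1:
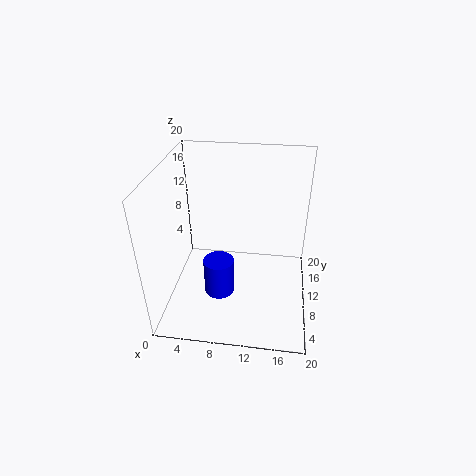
x = 8
y = 6
z = 4
h = 5
c = 'blue'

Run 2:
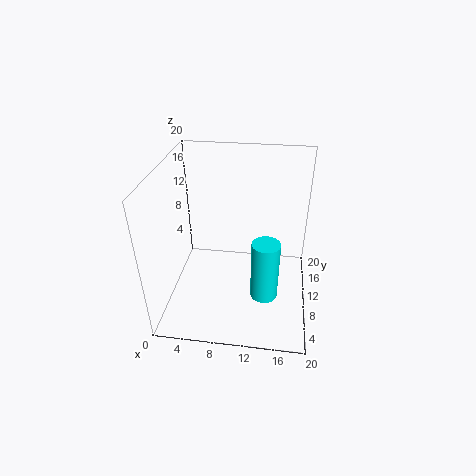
x = 14
y = 9
z = 1
h = 9
c = 'cyan'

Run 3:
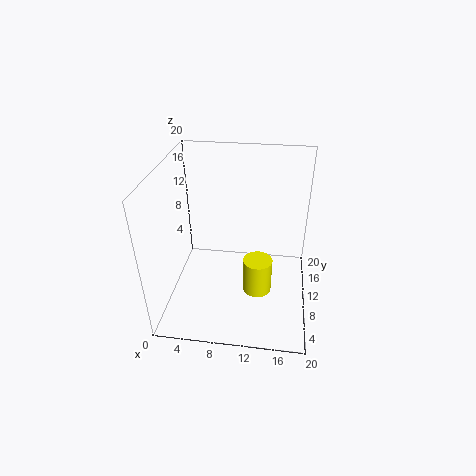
x = 13
y = 8
z = 3
h = 5
c = 'yellow'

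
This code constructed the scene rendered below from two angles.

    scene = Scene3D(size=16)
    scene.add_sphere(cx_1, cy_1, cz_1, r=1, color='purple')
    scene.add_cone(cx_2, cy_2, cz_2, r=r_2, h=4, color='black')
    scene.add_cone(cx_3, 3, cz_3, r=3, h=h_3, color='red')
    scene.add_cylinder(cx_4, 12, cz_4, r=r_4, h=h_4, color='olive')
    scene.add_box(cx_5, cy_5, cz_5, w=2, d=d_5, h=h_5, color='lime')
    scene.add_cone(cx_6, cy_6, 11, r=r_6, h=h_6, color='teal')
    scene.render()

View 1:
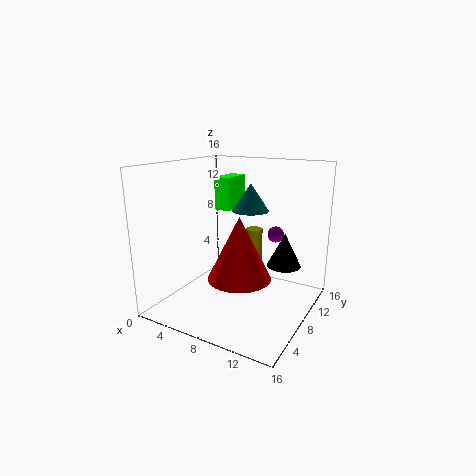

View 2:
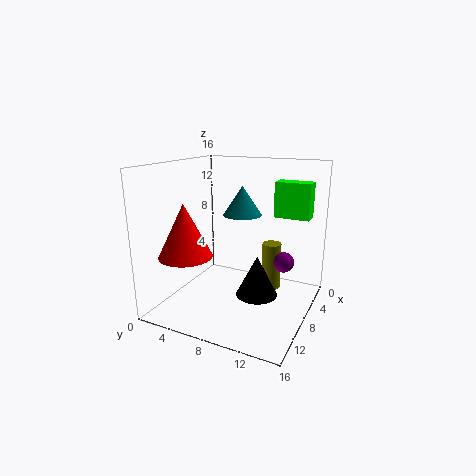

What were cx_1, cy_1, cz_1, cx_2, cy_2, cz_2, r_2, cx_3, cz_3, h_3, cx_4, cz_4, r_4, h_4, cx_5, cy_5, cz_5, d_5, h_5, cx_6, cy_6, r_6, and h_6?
cx_1 = 10, cy_1 = 14, cz_1 = 7, cx_2 = 12, cy_2 = 12, cz_2 = 4, r_2 = 2, cx_3 = 11, cz_3 = 6, h_3 = 6, cx_4 = 8, cz_4 = 3, r_4 = 1, h_4 = 5, cx_5 = 3, cy_5 = 11, cz_5 = 10, d_5 = 4, h_5 = 4, cx_6 = 9, cy_6 = 9, r_6 = 2, h_6 = 3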